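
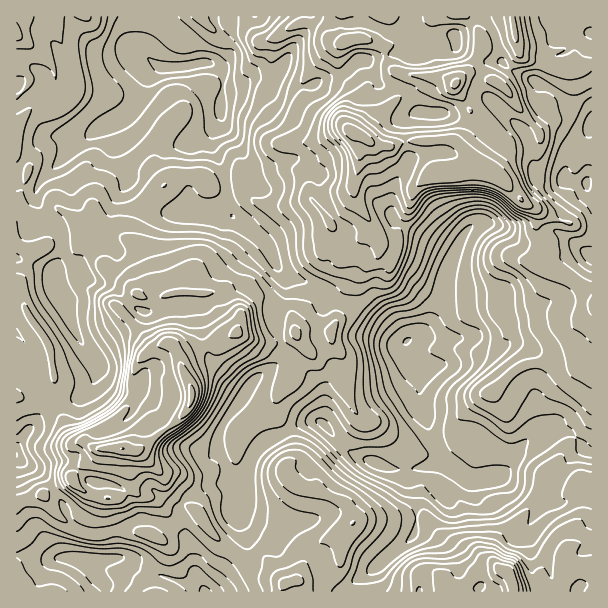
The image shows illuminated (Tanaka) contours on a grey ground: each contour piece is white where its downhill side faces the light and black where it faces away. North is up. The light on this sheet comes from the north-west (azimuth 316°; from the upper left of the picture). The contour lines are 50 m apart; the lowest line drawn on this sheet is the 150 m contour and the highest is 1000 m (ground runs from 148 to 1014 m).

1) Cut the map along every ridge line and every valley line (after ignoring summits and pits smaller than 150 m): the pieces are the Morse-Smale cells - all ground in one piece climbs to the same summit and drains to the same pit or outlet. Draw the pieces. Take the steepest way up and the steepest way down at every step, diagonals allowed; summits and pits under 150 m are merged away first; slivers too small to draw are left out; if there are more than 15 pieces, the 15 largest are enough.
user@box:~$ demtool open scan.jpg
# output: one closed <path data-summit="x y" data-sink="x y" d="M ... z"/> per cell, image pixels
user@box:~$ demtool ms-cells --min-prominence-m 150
<path data-summit="192 395" data-sink="186 66" d="M213 16l-197 1 0 262 6 6 3 24 21 30 4 11 5 28-1 18 12 33 8 11 10 2 11 6 28 0 11 3 4-4 0-10 2-8 13-13 6-2 11 0 9 4 9-10 4-7 0-14-3-3-7 0-9 4-27-2-8-2-5-6 5-15 8-9 8-6-34-39 15-15 11 4 12 0 18-6 31 2 5 12 14 20 10 6 6-20 19-12 24 8 7 9 4 15 36-1 4-7 1-21-7-3-4-9-8-5-33-12-9-10-10-19-9-10-20-13-7-9-6-37-13-32 1-10 8-12 3-48-7-8-8-3 7-1 9-12 0-8z"/><path data-summit="351 132" data-sink="407 341" d="M591 16l-286 0-3 7 13 2 18 17 7 2-8 4-28 32-2 9 4 10 12 15 23 8 7 8 13 5-3 11 2 19-6 18 0 11 8 18 8 9 2 7-26 30 4 6 0 12-12 26 15 5 33 23 10 10 11 2 13-8 12-11 7-11 3-10 5-4 54 0 4 4 0 25-8 5-28 6 22 12 6 0 12-7 16 3 9 8 1 5 0 39 5 16 0 12-8 11 14 3 17-7 7 0 18 19 4 0 0-156-25-20-21-10-2-9 3-6 0-11-9-12-2-18-9-5-27-29-12-4-8-6-4-4 0-4 10-14 8-6 4 0 11 12 22-2 9-7 0-7-5-8-36-43 18-24 2-7 3 4 33 14 6 0 9-4 21-2z"/><path data-summit="192 395" data-sink="407 341" d="M197 292l-21 0-18 6-12 0-11-4-15 14 34 40-8 6-8 9-5 15 5 6 8 2 27 2 9-4 7 0 3 3 0 14-4 7-9 10-9-4-11 0-6 2-13 13-2 8 0 10-4 3 7 2 23 25 4 12 9 10 15 9 10 10 14 19 21 19 5-4 4-7-6-24 0-12 6-11 0-25 6-17 14-16 45-19 10 1 19 22 13 10 39 15 22 0 17-5 13 0 29 18 13 0 20-4 9 4 13 0 12 4 8 5-1 4 8 7 9 0 14-8 14-2 0-39-7-2-12-17-10-1-17 7-10-2-8 2 8-8 4-6 0-12-5-16-1-44-9-8-9-3-7 0-12 7-6 0-22-12 28-6 8-5 0-25-4-4-54 0-5 4-6 15-16 17-13 8-8 0-19-17-27-18-12-5-4 1-1 21-4 7-36 1-4-15-7-9-24-8-19 12-6 20-10-6-14-20-4-12z"/><path data-summit="509 573" data-sink="407 341" d="M318 421l-18 3-18 10-16 6-14 16-6 17 1 16-3 14-4 6 0 12 6 24-8 12 13 9 16 6 15 10 2 2 0 8 308-1-1-98-9 0-18 9-9 0-8-7 1-4-8-5-12-4-13 0-9-4-20 4-13 0-29-18-13 0-17 5-22 0-39-15-11-8-10-12z"/><path data-summit="351 132" data-sink="186 66" d="M303 16l-89 1 10 25 0 8-9 12-7 1 8 3 7 8-3 48-8 12-1 10 13 32 4 27 4 13 34 29 10 19 9 10 39 15 6 11 8 2 12-26 0-12-4-6 26-30-2-7-8-9-8-18 0-11 6-18-2-19 3-11-13-5-7-8-23-8-14-18-2-13 5-8 25-27 8-4-7-2-18-17-12-1z"/><path data-summit="192 395" data-sink="78 560" d="M131 450l-3 0 0 21 5 9 1 11 7 5 11 3 2 4-4 30-6 1-8-6-12-25-8-5-14 0-13-5-4 14-5 7-9 6-8 0-11-11-10-15-22 6-4 3 1 89 190 0 29-32 2-3-22-20-14-19-34-29-4-12-18-19-5-6z"/><path data-summit="351 132" data-sink="587 183" d="M519 52l-2 7-18 25 11 9 8 15 17 18 5 8 0 7-9 7-22 2-11-12-4 0-8 6-10 14 0 4 12 10 12 4 27 29 9 5 2 18 9 12 0 11-3 6 2 9 21 10 24 19 1-112-26-2-1-10 3-9 16-18 8-16 0-63-22 1-9 4-6 0-24-9-9-5z"/><path data-summit="192 395" data-sink="17 455" d="M53 385l-5 5-32 8 1 104 27-8 15-10 13-4 4-9 14-9 10-13-16-7-7 0-7-5-14-32z"/><path data-summit="192 395" data-sink="407 341" d="M123 448l-22 0-11 14-14 9-4 9-13 4-16 11 9 14 11 11 8 0 11-8 4-8 3-11 13 5 18 1 4 4 12 25 4 4 10 1 4-30-2-4-11-3-7-5-1-11-5-9 2-19z"/><path data-summit="192 395" data-sink="407 341" d="M17 280l-1 116 4 1 28-7 6-6 1-6-6-33-24-36-3-24z"/><path data-summit="509 573" data-sink="78 560" d="M239 558l-19 18-11 16 74-1 1-7-2-2-15-10-16-6z"/><path data-summit="192 395" data-sink="587 183" d="M591 128l-9 21-14 13-3 9 1 10 26 1z"/>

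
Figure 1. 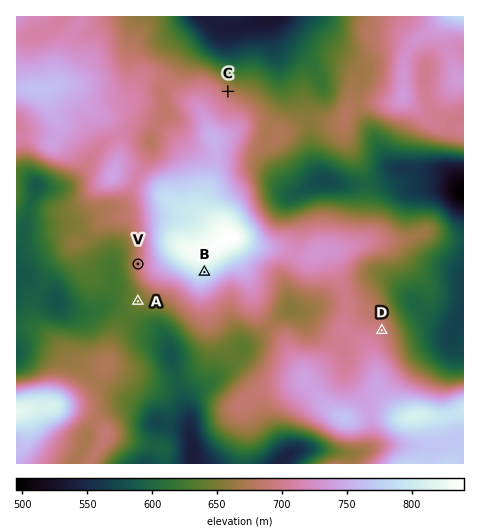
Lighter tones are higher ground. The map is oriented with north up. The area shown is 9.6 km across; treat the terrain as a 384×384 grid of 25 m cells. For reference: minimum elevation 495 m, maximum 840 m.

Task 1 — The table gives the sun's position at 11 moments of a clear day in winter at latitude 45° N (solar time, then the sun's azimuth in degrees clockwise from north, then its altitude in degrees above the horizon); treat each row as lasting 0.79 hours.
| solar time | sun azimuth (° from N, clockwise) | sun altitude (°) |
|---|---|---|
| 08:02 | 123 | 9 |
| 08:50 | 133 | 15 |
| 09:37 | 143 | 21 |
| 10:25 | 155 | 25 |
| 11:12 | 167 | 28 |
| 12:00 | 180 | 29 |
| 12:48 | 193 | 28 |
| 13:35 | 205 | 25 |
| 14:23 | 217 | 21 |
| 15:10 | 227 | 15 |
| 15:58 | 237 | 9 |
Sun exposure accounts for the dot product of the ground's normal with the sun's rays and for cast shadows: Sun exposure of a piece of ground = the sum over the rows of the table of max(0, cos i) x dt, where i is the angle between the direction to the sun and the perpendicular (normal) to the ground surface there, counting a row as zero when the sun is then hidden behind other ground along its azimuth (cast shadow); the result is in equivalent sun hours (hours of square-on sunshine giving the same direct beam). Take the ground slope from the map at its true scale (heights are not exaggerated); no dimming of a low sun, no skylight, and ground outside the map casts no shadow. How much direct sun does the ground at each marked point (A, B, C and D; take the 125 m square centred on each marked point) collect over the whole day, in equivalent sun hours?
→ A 3.2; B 3.9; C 2.4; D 2.8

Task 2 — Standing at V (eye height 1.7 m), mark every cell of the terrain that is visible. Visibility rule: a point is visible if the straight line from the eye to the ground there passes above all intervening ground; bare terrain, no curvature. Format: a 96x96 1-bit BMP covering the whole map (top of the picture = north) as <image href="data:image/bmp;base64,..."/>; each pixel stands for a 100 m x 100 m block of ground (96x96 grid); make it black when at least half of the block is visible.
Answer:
<image width="96" height="96" href="data:image/bmp;base64,Qk2+BAAAAAAAAD4AAAAoAAAAYAAAAGAAAAABAAEAAAAAAIAEAAATCwAAEwsAAAIAAAAAAAAA////AAAAAAAAAwAAAAAAAAAAAAAAAQAAAAAAAAAAAAAAAIAAAAAAAAAAAAAAAAAAAAAAAAAAAAAAAAAAAAAAAAAAAAAAAACAAAAAAAAAAAAAAB+AAAAAAAAAAAAAAD8AAAAAAAAAAAAAAH8AAAAAAAAAAAAAAH8AAAAAAAAAAAAAAP4AAAAAAAAAAAAAH/gAAAAAAAAAAAD4/+AAAAAAAAAAAAD//+AAAAAAAAAAAAD//8AAAAAAAAAAAAD//4AAAAAAAAAAAAD//4AAAAAAAAAAAAD//wAAAAAAAAAAAAD//wAAAAAAAAAAAAAf/gHgAAAAAAAAAAAH/h/gAAAAAAAAAAAD///gAAAAAAAAAAAB///gAAAAAAAAAAAA///AAAAAAAAAAAAA///AAAAAAAAAAAAA///AAAAAAAAAAAAB//+AAAAAAAAAAAAD//+AAAAAAAAAAACP//+AAAAAAAAAAAD///+AAAAAAAAAAAD///+AAAAAAAAAAAD///+AAAAAAAAAAAD///+AAAAAAAAAAAD/B/+AAAAAAAAAAAD+A/+AAAAAAAAAAAD+Af8AAAAAAAAAAAD8Af8AAAAAAAAAAAD8A/8AAAAAAAAAAAD4A/8AAAAAAAAAAADgB/8AAAAAAAAAAACAD/8AAAAAAAAAAAAAD/+AAAAAAAAAAAAAH//gAAAAAAAAAAAAH//wAAAAAAAAAAAAH///gAAAAAAAAAAAH///gAAAAAAAAAAAH///AAAAAAAAAAAAD//+AAAAAAAAAAAAD//8AAAAAAAAAAAAD//8AAAAAAAAAAAAHP/4AAAAAAAAAAAAOH/4AAAAAAAAAAAAeB/4AAAAAAAAAAAAeAA4AAAAAAAAAAAAHAA8AAAAAAAAAAAAB+B8AAAAAAAAAAAAA//8AAAAAAAAAACAAf/4AAAAAAAAAACAAP/AAAAAAAAAAACAAH/AAAAAAAAAAACAAB+AAAAAAAAAAACAAAeAAAAAAAAAAACAAAOAAAAAAAAAAACD8AAAAAAAAAAAAAD/8AAAAAAAAAAAAAD/8AAAAAAAAAAAAAD/8AAAAAAAAAAAAAD/8AAAAAAAAAAAAADg8AAAAAAAAAAAAADAcAAAAAAAAAAAAAAAcAAAAAAAAAAAAAAAYAAAAAAAAAAAAAAAYAAAAAAAAAAAAAAAQAAAAAAAAAAAAAAAwAAAAAAAAAAAAAABgAAAAAAAAAAAAAADgAAAAAAAAAAAAAAPgAAAAAAAAAAAAAAfAAAAAAAAAAAAAAA/AAAAAAAAAAAAAAAAAAAAAAAAAAAAAAAAAAAAAAAAAAAAAAAAAAAAAAAAAAAAAAAAAAAAAAAAAAAAAAAAAAAAAAAAAAAAAAAAAAAAAAAAAAAAAAAAAAAAAAAAAAAAAAAAAAAAAAAAAAAAAAAAAAAAAAAAAAAAAAAAAAAAAAAAAAAAAAAAAAAAAAAAAAAAAAAAAAAAAAAAAAAAAAAAAAAAAAAAAAAAAAAAAAAAAAAAAAAAAAAAAAAAAAAAAAAAAAAAAAAAAAAAAAAAAAA="/>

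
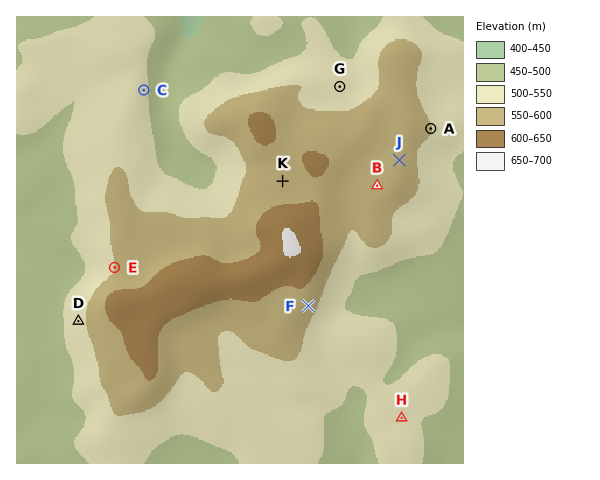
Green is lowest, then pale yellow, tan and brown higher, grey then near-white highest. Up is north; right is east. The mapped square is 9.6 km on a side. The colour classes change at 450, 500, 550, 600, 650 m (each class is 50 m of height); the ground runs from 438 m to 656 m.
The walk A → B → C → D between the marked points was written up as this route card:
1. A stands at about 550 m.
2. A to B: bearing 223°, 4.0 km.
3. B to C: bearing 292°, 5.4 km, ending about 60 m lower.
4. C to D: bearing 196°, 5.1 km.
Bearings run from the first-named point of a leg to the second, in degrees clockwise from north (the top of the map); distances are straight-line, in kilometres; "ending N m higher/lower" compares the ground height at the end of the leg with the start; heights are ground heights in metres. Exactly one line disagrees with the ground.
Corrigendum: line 2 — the distance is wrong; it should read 1.7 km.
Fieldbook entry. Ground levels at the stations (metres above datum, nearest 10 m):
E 550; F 580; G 530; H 510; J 580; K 590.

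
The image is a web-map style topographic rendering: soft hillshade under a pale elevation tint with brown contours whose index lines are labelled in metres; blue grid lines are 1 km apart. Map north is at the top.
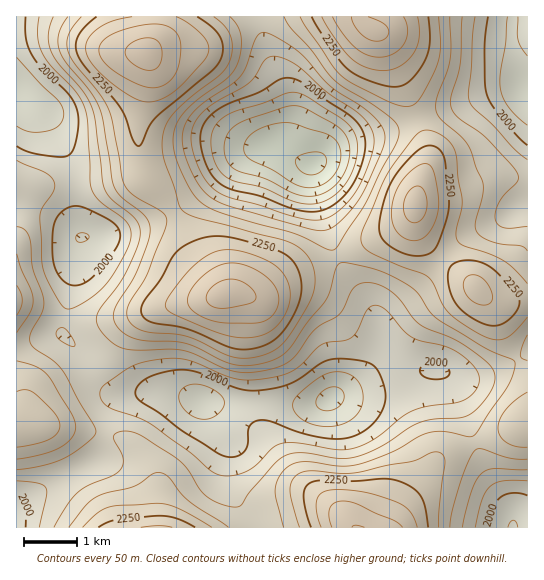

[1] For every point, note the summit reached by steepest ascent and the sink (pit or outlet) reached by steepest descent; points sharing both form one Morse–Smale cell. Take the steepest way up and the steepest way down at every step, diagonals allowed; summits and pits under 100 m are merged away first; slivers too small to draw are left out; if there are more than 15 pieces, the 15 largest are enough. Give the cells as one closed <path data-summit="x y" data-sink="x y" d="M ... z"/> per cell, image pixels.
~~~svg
<path data-summit="357 527" data-sink="330 399" d="M527 353l-24 15-28 9-16 0-20-6-20 0-26-8-7 0-40 28-29 13-91 0-20-3 13 28 10 16 0 38 3 10 20 26 3 9 135 0 17-29 34-42 25-12 62-22z"/><path data-summit="226 294" data-sink="330 399" d="M337 257l-46 16-25 18-12 5-27-3-14 6-38 5-26 8-20 14-21 33-15 12 0 3 12 14 10 5 43-1 68 12 53-1 28 2 19-4 35-21 23-23-1-15-7-25-7-14-20-24z"/><path data-summit="146 53" data-sink="17 90" d="M157 16l-141 1 0 165 5 4 3 7-1 13 31 10 27 21 22-1 19-4 33-11 18-8-9-15-20-21-5-26 0-32 10-49-2-19 9-17z"/><path data-summit="146 53" data-sink="313 165" d="M255 16l-98 1-1 17-9 17 2 19-10 49 0 32 5 26 20 21 9 14 5-1 15-11 50-45 23-8 18 3-1-4 6-20 0-17-6-23-12-24z"/><path data-summit="415 205" data-sink="525 89" d="M522 88l-27 4-78 27 11 31 0 11-11 30-2 15 2 21 8 15 12 13 32 25 14 16 19 7 26-2 0-211z"/><path data-summit="415 205" data-sink="330 399" d="M414 211l-9 12-10 6-59 28 13 22 20 24 10 22 5 32-15 16 2 0 15-10 7 0 18 6 28 2 20 6 16 0 28-9 23-13 2-2 0-51-26 1-19-7-14-16-32-25-12-13-8-15z"/><path data-summit="226 294" data-sink="313 165" d="M273 147l-14 1-16 7-50 45-20 13 16 34 36 48 33 0 33-22 45-16-19-60-5-28 1-4-10-2z"/><path data-summit="373 30" data-sink="313 165" d="M359 16l-103 1 15 45 12 24 6 23 0 17-6 23 2 3 18 11 11 1 16-15 12-6 39-10 36-15-33-79-6-7-13-7z"/><path data-summit="226 294" data-sink="17 90" d="M174 213l-43 16-28 7-21 1-3 4-4 13-3 35-9 36 0 10 18 18 12 19 15-13 21-33 17-13 29-9 38-5 11-5-35-47z"/><path data-summit="158 527" data-sink="330 399" d="M158 392l-21 1-18 6-10 12-5 20 1 4 14 2 11 6 13 12 9 15 5 17 0 40 97 1-2-9-20-26-3-10 0-38-24-43-11-5z"/><path data-summit="373 30" data-sink="525 89" d="M511 16l-150 0-1 3 5 6 13 7 6 7 29 71 6 9 76-27 22-4 7 1-11-35z"/><path data-summit="17 425" data-sink="17 90" d="M26 207l-3 0-3 20-4 10 1 187 9-1 23-28 43-24-11-18-18-18 0-10 10-44 2-27 2-11 4-5-27-22z"/><path data-summit="415 205" data-sink="313 165" d="M417 119l-36 14-39 10-12 6-18 17 9 45 16 45 58-27 17-14 4-10 1-14 11-30-1-18z"/><path data-summit="357 527" data-sink="513 527" d="M527 424l-61 21-25 12-34 42-16 28 136 1z"/><path data-summit="158 527" data-sink="17 527" d="M109 435l-5 0-5 22-5 6-31 14-47 29 1 22 140-1 0-40-5-17-9-15-13-12z"/>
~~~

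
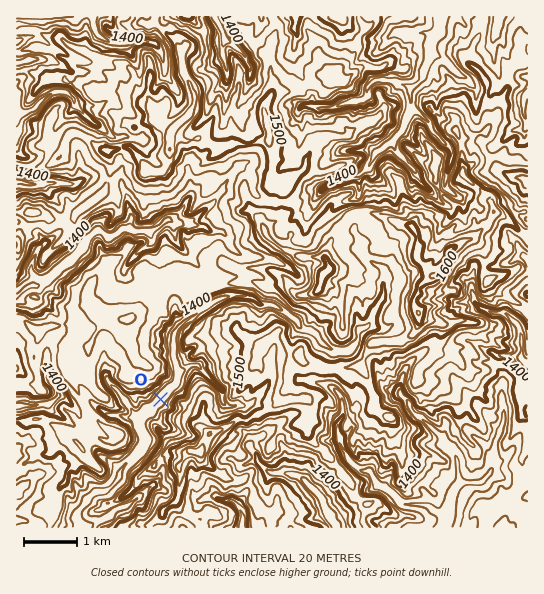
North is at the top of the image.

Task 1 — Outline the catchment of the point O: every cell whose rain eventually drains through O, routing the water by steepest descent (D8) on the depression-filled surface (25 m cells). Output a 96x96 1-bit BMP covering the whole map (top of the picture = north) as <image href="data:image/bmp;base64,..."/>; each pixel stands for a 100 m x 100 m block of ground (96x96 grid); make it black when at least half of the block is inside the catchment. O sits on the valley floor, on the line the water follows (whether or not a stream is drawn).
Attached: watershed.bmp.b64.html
<image width="96" height="96" href="data:image/bmp;base64,Qk2+BAAAAAAAAD4AAAAoAAAAYAAAAGAAAAABAAEAAAAAAIAEAAATCwAAEwsAAAIAAAAAAAAA////AAAAAAAAAAAAAAAAAAAAAAAAAAAAAAAAAAAAAAAAAAAAAAAAAAAAAAAAAAAAAAAAAAAAAAAAAAAAAAAAAAAAAAAAAAAAAAAAAAAAAAAAAAAAAAAAAAAAAAAAAAAAAAAAAAAAAAAAAAAAAAAAAAAAAAAAAAAAAAAAAAAAAAAAAAAAAAAAAAAAAAAAAAAAAAAAAAAAAAAAAAAAAAAAAAAAAAAAAAAAAAAAAAAAAAAAAAAAAAAAAAAAAAAAAAAAAAAAAAAAAAAAAAAAAAAAAAAAAAAAAAAAAAAAAAAAAAAAAAAAHgAAAAAAAAAAAAAAHwAAAAAAAAAAAAAAH/AAAAAAAAAAAAAAP/wAAAAAAAAAAAAAf/8AAAAAAAAAAAAP//+AAAAAAAAAAAAf//+AAAAAAAAAAAA///+AAAAAAAAAAAB///+AAAAAAAAAAAD///+AAAAAAAAAAAD////AAAAAAAAAAAD////AAAAAAAAAAAD////AfwAAAAAAAAH////D/4AAAAAAAAP//////4AAAAAAAAP//////8AAAAAAAAP//////+AAAAAAAAf///////+AAAAAAAf////////gAAAAAA/////////gAAAAAAf////////wAAAAAAP////////wAAAAAAH////////gAAAAAAB////////gAAAAAAAf///////gAAAAAAAf///////gAAAAAAAP///w///gAAAAAAADh/zgf//wAAAAAAAAAAAAf//4AAAAAAAAAAAAP//8AAAAAAAAAAAAH//4AAAAAAAAAAAAP//wAAAAAAAAAAAAP//gAAAAAAAAAAAAP//gAAAAAAAAAAAAP//gAAAAAAAAAAAAH//gAAAAAAAAAAAAH//gAAAAAAAAAAAAD//gAAAAAAAAAAAAB//AAAAAAAAAAAAAB/4AAAAAAAAAAAAAA/gAAAAAAAAAAAAAAAAAAAAAAAAAAAAAAAAAAAAAAAAAAAAAAAAAAAAAAAAAAAAAAAAAAAAAAAAAAAAAAAAAAAAAAAAAAAAAAAAAAAAAAAAAAAAAAAAAAAAAAAAAAAAAAAAAAAAAAAAAAAAAAAAAAAAAAAAAAAAAAAAAAAAAAAAAAAAAAAAAAAAAAAAAAAAAAAAAAAAAAAAAAAAAAAAAAAAAAAAAAAAAAAAAAAAAAAAAAAAAAAAAAAAAAAAAAAAAAAAAAAAAAAAAAAAAAAAAAAAAAAAAAAAAAAAAAAAAAAAAAAAAAAAAAAAAAAAAAAAAAAAAAAAAAAAAAAAAAAAAAAAAAAAAAAAAAAAAAAAAAAAAAAAAAAAAAAAAAAAAAAAAAAAAAAAAAAAAAAAAAAAAAAAAAAAAAAAAAAAAAAAAAAAAAAAAAAAAAAAAAAAAAAAAAAAAAAAAAAAAAAAAAAAAAAAAAAAAAAAAAAAAAAAAAAAAAAAAAAAAAAAAAAAAAAAAAAAAAAAAAAAAAAAAAAAAAAAAAAAAAAAAAAAAAAAAAAAAAAAAAAAAAAAAAAAAAAAAAAAAAAAAAAAAAAAAAAAAAAA="/>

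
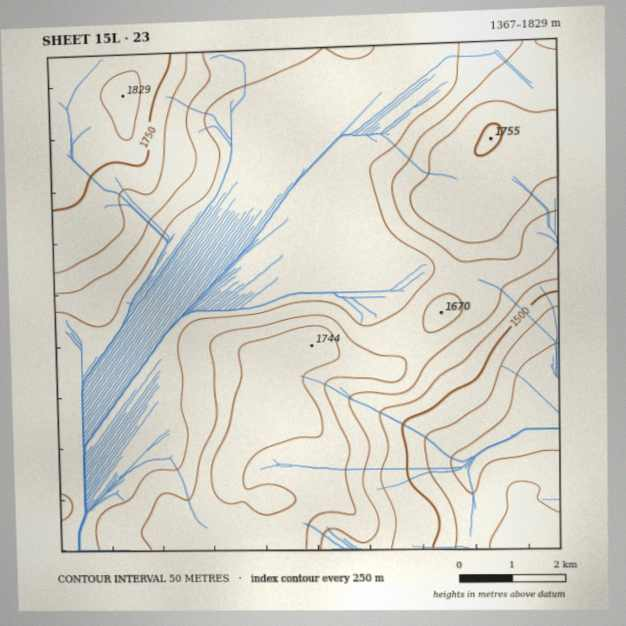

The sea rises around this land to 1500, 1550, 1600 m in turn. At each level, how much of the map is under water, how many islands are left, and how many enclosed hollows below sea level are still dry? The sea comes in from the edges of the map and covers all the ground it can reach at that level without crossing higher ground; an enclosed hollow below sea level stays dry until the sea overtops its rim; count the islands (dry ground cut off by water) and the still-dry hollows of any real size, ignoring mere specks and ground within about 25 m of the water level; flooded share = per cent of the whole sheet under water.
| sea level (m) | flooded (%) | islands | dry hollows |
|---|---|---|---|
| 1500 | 11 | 0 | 0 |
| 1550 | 14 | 0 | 0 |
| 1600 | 48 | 0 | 0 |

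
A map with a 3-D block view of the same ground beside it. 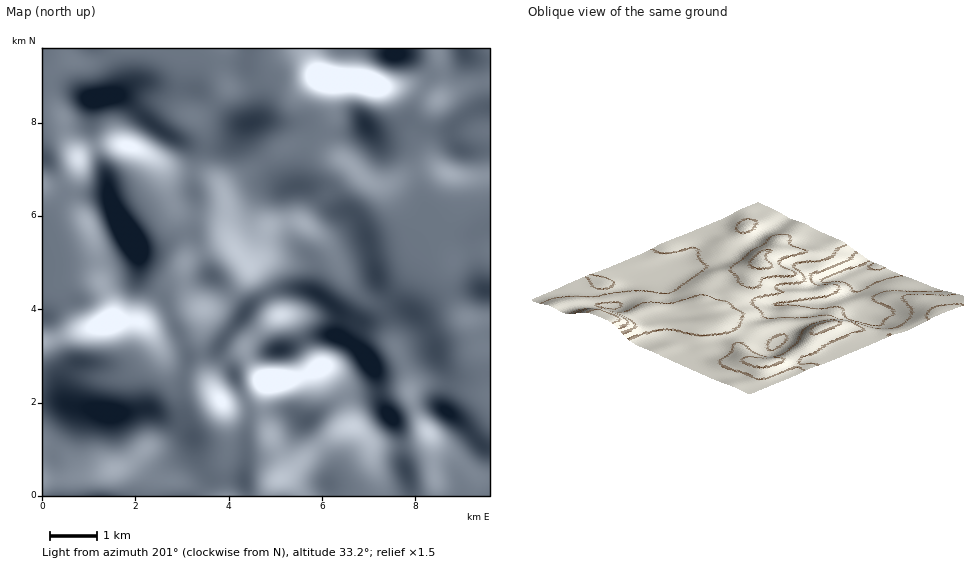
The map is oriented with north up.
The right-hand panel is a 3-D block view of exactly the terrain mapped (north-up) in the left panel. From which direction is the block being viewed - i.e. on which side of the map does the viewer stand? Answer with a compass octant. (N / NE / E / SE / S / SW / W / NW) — NW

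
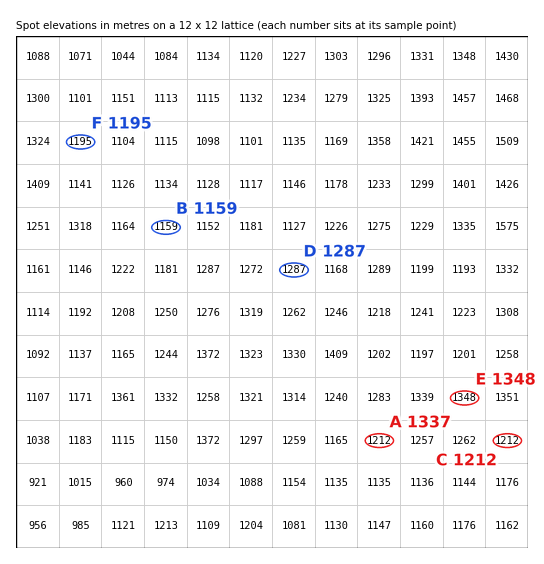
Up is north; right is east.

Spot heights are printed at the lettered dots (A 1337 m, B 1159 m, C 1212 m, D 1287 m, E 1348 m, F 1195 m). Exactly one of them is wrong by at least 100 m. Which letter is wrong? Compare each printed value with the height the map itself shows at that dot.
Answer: A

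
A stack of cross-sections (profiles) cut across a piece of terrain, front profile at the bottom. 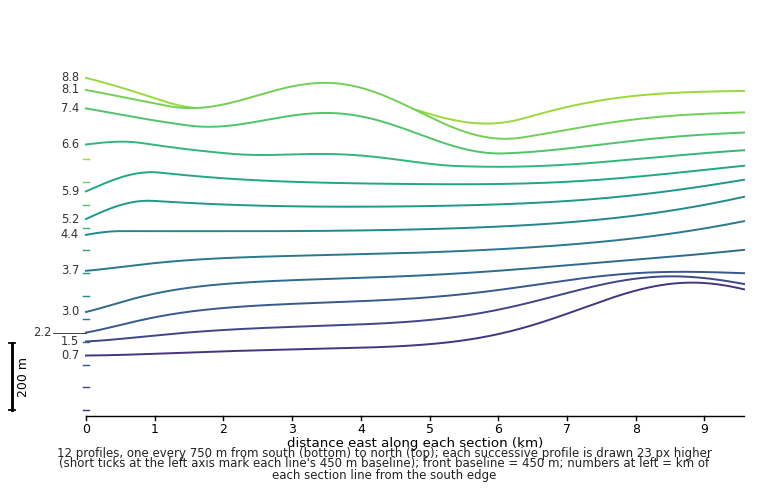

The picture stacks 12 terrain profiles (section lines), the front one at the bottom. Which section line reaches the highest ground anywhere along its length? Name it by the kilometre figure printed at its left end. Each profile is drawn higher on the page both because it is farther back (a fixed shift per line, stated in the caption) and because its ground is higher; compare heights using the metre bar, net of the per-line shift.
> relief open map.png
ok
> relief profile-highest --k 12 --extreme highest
0.7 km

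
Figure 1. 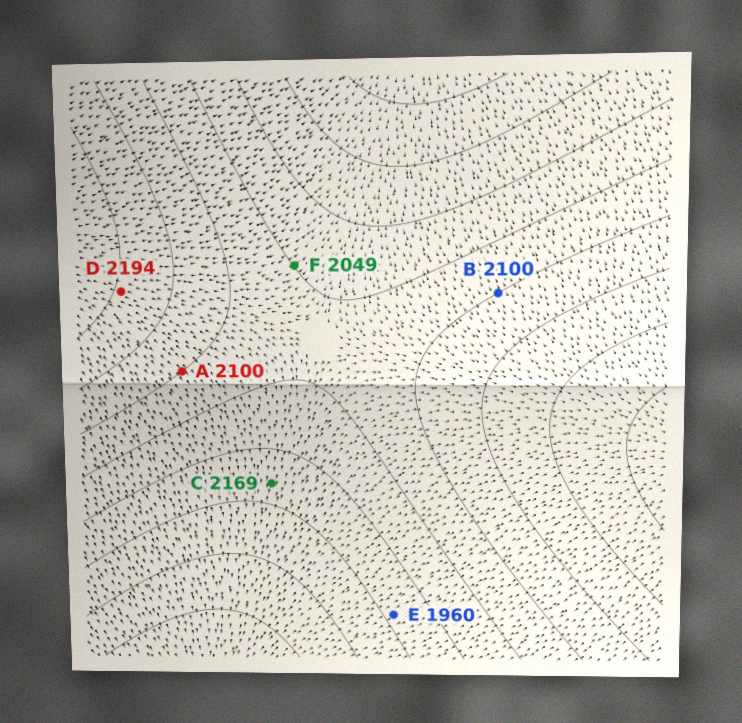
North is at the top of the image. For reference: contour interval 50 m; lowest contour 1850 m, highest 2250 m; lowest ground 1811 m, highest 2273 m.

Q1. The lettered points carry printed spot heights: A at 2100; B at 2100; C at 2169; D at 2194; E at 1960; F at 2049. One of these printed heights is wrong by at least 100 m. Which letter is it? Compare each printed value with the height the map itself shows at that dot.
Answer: C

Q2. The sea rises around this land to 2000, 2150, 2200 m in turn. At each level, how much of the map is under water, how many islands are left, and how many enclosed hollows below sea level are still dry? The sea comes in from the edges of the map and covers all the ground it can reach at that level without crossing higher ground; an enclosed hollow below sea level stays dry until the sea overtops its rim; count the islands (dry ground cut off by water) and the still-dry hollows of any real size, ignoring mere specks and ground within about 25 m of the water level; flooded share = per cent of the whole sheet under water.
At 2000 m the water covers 30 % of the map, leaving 0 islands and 0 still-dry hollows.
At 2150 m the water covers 80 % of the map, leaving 0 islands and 0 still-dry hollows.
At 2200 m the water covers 92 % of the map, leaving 0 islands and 0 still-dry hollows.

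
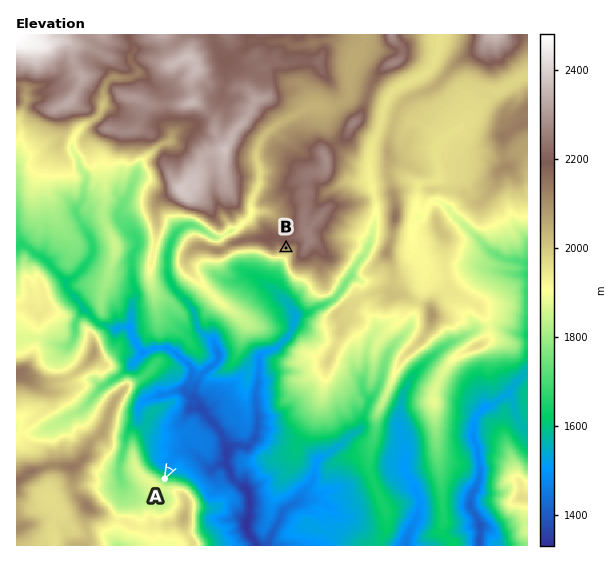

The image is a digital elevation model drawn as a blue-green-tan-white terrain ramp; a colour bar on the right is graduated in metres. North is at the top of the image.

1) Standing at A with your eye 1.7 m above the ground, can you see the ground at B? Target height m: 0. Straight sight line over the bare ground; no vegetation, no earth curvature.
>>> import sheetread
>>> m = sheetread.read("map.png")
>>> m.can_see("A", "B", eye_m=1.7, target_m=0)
True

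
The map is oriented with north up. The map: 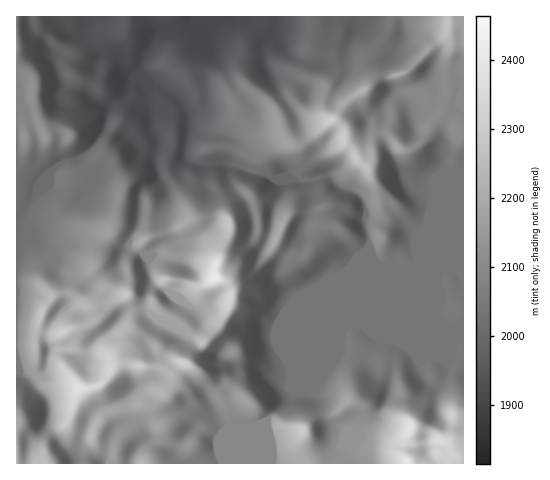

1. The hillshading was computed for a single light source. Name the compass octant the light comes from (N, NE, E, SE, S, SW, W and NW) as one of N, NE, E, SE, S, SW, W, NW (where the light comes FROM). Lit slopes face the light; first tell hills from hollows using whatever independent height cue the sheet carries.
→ W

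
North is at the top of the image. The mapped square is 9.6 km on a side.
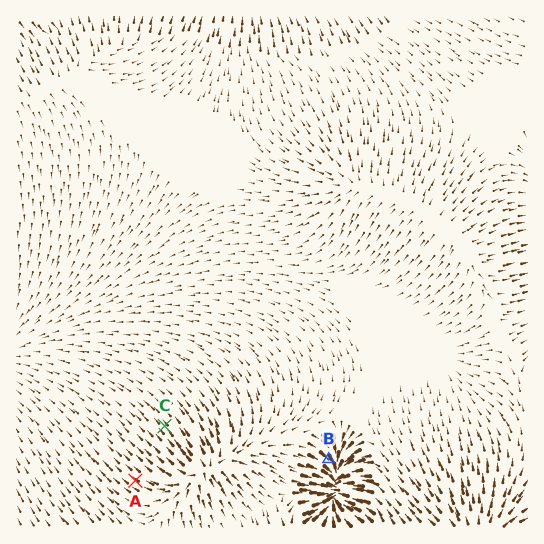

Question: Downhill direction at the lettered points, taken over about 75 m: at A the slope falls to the NW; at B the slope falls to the SE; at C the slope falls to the NW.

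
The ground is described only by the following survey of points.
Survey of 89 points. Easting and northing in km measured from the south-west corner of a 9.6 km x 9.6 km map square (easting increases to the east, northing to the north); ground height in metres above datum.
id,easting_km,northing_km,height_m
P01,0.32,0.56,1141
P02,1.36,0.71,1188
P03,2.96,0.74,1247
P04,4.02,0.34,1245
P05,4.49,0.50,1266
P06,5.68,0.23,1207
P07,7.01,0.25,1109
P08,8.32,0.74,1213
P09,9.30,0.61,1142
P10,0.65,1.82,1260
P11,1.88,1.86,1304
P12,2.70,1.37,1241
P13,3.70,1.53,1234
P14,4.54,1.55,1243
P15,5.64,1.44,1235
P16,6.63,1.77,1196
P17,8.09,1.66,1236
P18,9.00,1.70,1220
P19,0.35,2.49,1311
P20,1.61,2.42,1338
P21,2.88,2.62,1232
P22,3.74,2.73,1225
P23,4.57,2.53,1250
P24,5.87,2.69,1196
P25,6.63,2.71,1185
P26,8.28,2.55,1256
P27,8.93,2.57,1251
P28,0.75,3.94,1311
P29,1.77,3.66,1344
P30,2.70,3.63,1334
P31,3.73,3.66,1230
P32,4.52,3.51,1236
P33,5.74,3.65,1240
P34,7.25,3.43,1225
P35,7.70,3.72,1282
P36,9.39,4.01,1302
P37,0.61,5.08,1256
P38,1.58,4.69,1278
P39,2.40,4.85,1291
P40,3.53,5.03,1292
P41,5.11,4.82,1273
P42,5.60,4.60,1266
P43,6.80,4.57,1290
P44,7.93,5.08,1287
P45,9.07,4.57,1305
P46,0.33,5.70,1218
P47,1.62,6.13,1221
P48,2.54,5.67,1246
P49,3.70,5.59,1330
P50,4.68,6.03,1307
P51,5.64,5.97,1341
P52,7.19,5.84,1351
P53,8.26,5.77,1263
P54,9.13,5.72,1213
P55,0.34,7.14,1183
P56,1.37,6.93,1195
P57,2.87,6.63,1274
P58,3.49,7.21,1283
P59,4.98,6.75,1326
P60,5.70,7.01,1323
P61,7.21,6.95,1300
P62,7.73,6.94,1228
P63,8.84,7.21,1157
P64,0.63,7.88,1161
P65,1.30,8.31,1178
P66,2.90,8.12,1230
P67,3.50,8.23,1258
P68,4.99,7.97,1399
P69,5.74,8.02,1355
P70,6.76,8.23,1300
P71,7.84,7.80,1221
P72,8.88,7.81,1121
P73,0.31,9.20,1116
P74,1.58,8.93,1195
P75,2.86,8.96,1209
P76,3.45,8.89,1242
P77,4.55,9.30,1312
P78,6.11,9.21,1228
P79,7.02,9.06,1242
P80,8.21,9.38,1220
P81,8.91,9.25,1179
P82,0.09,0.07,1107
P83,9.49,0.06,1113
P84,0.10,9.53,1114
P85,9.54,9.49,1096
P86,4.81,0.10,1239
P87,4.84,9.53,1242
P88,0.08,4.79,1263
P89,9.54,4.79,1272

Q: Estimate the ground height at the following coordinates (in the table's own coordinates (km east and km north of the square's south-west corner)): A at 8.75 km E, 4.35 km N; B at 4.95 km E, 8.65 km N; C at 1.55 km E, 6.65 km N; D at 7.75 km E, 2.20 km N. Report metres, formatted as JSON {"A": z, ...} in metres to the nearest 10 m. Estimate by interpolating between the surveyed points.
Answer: {"A": 1320, "B": 1340, "C": 1220, "D": 1270}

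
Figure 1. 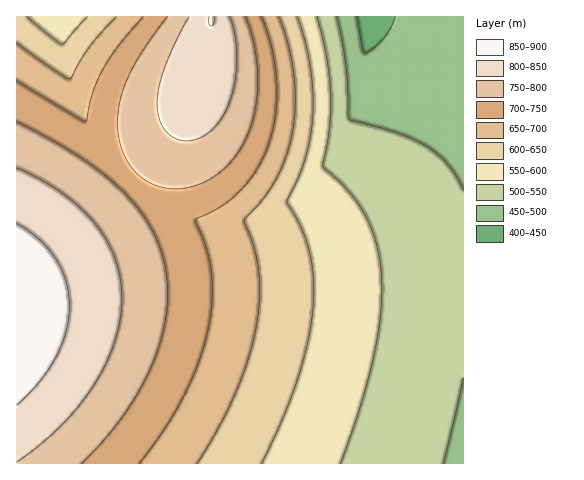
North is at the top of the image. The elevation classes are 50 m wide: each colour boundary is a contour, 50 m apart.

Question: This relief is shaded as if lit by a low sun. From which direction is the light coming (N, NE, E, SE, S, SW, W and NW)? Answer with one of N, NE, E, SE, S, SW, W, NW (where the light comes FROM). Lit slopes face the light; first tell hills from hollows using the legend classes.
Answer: SW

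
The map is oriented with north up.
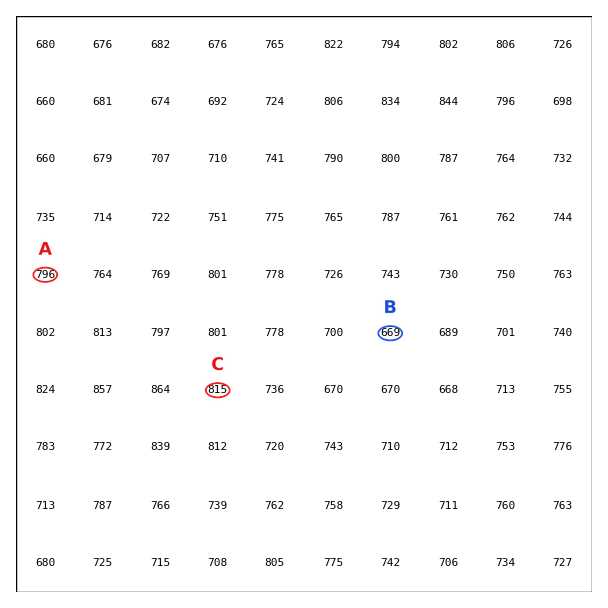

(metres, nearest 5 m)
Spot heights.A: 795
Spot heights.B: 670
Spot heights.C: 815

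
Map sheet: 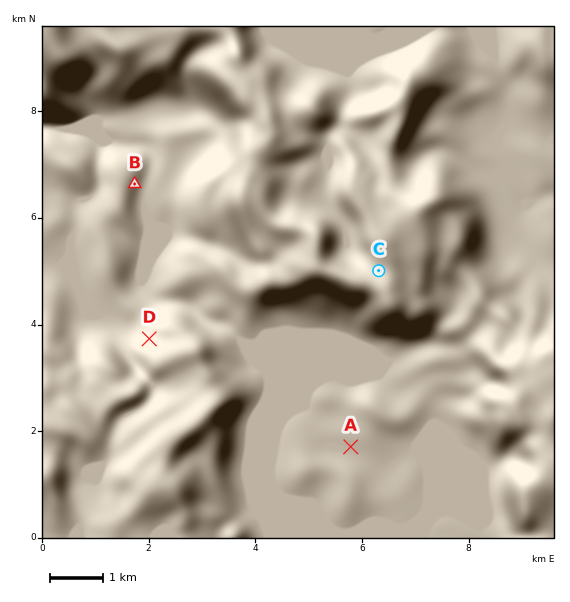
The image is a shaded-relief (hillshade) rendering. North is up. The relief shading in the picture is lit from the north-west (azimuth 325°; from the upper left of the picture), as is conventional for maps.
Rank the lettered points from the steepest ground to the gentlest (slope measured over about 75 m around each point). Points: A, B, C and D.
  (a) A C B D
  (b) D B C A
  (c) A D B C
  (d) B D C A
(b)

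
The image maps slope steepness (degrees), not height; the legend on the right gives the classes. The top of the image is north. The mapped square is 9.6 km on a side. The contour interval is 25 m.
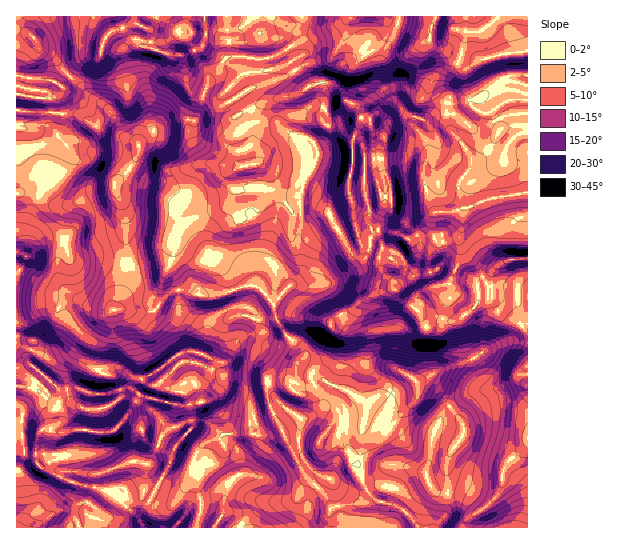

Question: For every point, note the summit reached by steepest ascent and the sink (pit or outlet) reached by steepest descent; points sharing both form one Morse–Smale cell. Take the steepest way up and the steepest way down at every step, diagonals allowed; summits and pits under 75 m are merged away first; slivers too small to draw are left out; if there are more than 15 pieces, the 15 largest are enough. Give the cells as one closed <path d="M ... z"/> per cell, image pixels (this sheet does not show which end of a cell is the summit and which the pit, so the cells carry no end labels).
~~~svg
<path d="M23 111l-7 0 0 326 18-1 5-4-3 11 1 20 5 5 24 12 21 7 9-2 0-8 3-4 32-12 16 3 8 16 15 7 13 0 15-11-1 13 4 21-5 17 49 1-12-12-12-1 3-5 3-21 4-8 13-10 1-12 11-16 1-16-2-9-8-10-17-3-12-6-17 4 0-14 11-18 1-11 10 3 26-36 2 0-8 9 18-4 4-9 11-6-3-14-14-15-5-3-8 0-29 10-19 0-11-4-13 0-5 2-18 19-16 0-6-3-15 2 9-24 5-26-4-52-8-15-1-11 18-20 6-12 0-6-9-6-33-12-23-14z"/><path d="M289 48l-22 11-16 0-9-3-16 1-7 13-11 12-13 39-18-1-11 4-12 7-15 14 0 6-6 12-18 20 1 11 8 15 1 32 3 8-4 33-9 27 36 3 18-19 5-2 13 0 11 4 19 0 29-10 8 0 5 3 14 15 4 14 10-2 32 4 12 4 9-8-16-30 19-9 22-18 4-8 3-19 7-1 2-16 4-8 6-4-2-19-6-14 1-31-13-11-2-8-7-2-10-14-7-2-1-6-7-8-8-4-10 0-12 4-16-24 2-8z"/><path d="M527 16l-174 0-64 31 4 8-2 8 16 24 12-4 10 0 8 4 7 8 1 6 7 2 10 14 7 2 2 8 13 11-1 31 6 14 2 19-6 4-4 8-2 16 15 2 13 7 6 0 8-8 8-14 6-3-2 21 3 7-7 12 0 16 2 2 11-7 8 0 5 3 2-2 3-8-1-20 4-12 2-18 24-9 39-8z"/><path d="M341 315l-10 8-12-4-32-4-11 3 8 15 17 17 2 7-7 8 0 12-5 11-4-5-5-2-14 4-1 10 4 14 33 65 21 21 6 13 34-5-4 3-1 8 1 14 73 0 11-15 3-19-11-2-5-3-5-11 0-11 8-37 8-16 6-8-10-13-12-6-8-2-4-4-17 11-17 3-12 8-20-11-4-3 3-16 8-14 0-5-3-13z"/><path d="M251 16l-116 0 0 8-20 5-6 4-6 10-3 12-19 6-12 14 22 22 20 14 12 25 16 8 15-13 12-7 11-4 18 1 13-39 11-12 7-13 16-1 9 3 16 0 22-12-8-8-19-4-5-5z"/><path d="M275 317l-10 6-4 9-22 7-10 18-6 6-10-3-1 11-11 18 1 12 16-2 12 6 17 3 5 5 5 14 0 12-12 20-1 12-10 6-7 12-4 25 10 2 13 12 113 0 4-23-13-1-19 3-6-12-21-21-33-65-4-14 1-10 14-4 5 2 4 5 5-11 0-12 7-8-2-7-17-17z"/><path d="M527 324l-4 1-12 14-28 12-8 7 8 16 10 10 11 2-31 6-22 15 9 12 4 14-15 21-2 8 1 31 19 4 11 12 7-1 12-13 6-12 0-10 2-7 23-23z"/><path d="M395 289l-6 0-16 6-32 20 3 10 9 16 3 13 0 5-8 14-3 16 22 14 14-8 17-3 11-5 6-7 7 0 15-8 7-6 5-13-1-14-7-14 2-6-10-3-10 0z"/><path d="M527 259l-14 0-8 2-28 20-15-10-5-3-2 2-7 13 1 16-6 19 6 3 12-2 0 7 8 24 5 7 12-8 25-10 12-14 5-2z"/><path d="M38 433l-4 3-18 2 0 89 70 1 9-15 0-4-7-6 7-16-22-4-31-15-6-7z"/><path d="M527 192l-38 7-25 10-1 17-4 12 1 20-4 9 2 2 13 7 6 5 28-20 8-2 15-1z"/><path d="M139 461l-8 0-32 12-3 4-1 10 22 6 4 0 4-4-2 14 16 15 6 10 50 0 6-18-4-21 2-12-20 11-14-3-12-7-6-14z"/><path d="M134 16l-117 0-1 14 14 5 6 6 3 6 11 8 19 21 12-15 19-6 3-12 6-10 6-4 20-5z"/><path d="M70 76l-8 9-12-5-33-4-1 34 58 3 23 14 25 9-11-25-20-14z"/><path d="M378 231l-6 0-3 19-4 9-22 17-19 9 17 30 9-4 7-7 16-9 20-6 2-6 9-10 0-12-9-9-12-3z"/>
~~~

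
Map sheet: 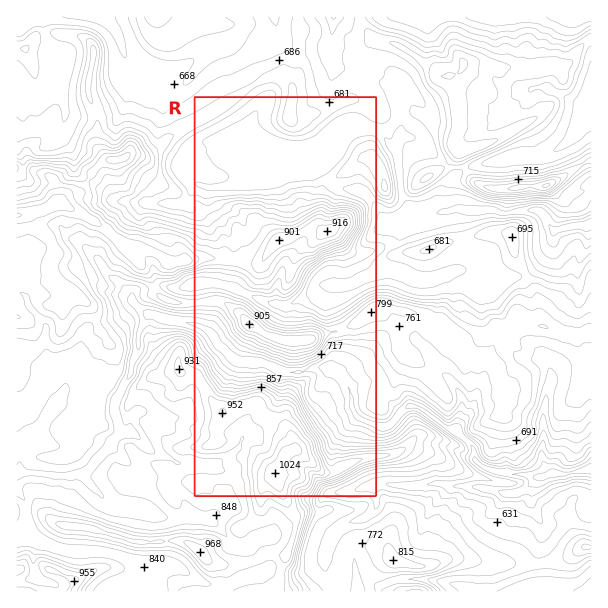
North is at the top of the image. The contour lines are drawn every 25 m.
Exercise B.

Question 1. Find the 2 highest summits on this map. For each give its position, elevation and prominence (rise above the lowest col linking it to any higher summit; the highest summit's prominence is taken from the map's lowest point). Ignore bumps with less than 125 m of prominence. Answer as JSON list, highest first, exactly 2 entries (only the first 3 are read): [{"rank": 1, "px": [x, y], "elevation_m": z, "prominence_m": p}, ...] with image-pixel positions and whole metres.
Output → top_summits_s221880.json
[{"rank": 1, "px": [275, 473], "elevation_m": 1024, "prominence_m": 535}, {"rank": 2, "px": [546, 186], "elevation_m": 805, "prominence_m": 152}]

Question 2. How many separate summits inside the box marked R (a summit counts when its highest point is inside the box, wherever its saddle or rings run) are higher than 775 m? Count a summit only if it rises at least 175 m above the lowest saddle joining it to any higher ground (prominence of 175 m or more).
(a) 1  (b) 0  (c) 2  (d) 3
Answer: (a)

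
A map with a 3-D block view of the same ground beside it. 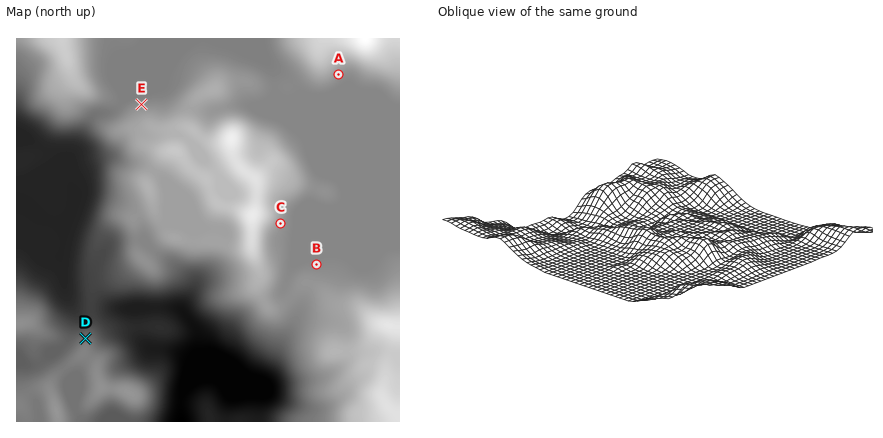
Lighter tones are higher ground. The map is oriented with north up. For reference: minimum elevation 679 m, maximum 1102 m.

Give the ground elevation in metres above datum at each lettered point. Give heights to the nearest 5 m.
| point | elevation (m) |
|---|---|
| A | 925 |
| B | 905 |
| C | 930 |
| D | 870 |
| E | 910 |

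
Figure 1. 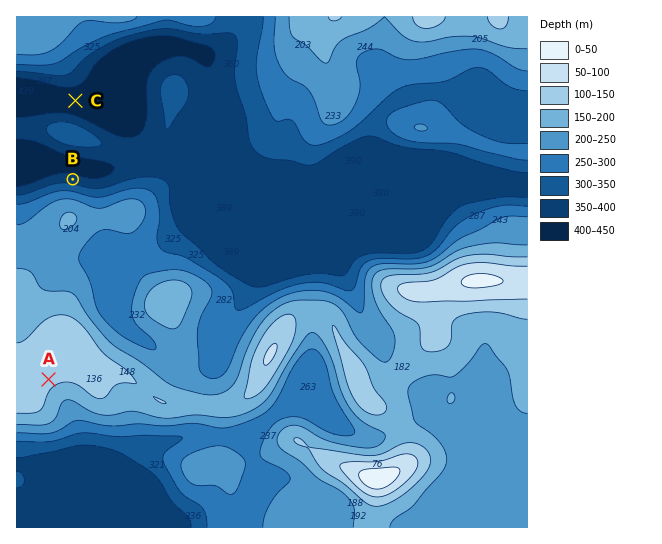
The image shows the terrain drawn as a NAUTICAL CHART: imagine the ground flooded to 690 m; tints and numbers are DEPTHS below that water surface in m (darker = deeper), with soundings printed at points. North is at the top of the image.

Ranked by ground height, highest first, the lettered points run A B C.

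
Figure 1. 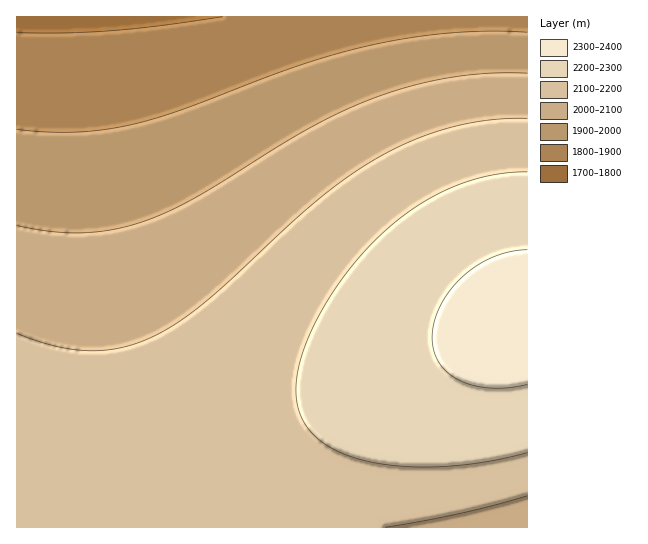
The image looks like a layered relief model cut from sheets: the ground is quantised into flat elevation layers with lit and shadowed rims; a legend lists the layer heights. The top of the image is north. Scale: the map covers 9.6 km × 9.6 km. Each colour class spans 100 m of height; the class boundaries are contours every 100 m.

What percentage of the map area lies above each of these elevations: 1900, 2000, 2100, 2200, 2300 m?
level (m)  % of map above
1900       88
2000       73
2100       56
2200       20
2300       4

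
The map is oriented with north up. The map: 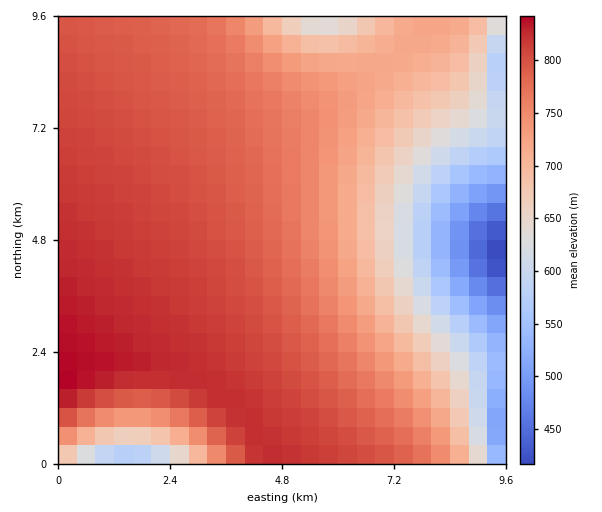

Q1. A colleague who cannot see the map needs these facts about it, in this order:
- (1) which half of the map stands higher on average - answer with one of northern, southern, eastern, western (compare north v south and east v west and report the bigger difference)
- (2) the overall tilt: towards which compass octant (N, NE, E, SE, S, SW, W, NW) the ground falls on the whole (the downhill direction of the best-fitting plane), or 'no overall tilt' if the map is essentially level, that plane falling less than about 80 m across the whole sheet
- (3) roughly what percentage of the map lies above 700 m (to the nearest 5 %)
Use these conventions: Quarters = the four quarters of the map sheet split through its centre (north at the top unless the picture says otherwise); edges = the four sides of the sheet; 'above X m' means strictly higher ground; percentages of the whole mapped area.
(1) On average the western half of the map is the higher ground.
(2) On the whole the ground falls towards the east.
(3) Ground above 700 m makes up about 75 % of the sheet.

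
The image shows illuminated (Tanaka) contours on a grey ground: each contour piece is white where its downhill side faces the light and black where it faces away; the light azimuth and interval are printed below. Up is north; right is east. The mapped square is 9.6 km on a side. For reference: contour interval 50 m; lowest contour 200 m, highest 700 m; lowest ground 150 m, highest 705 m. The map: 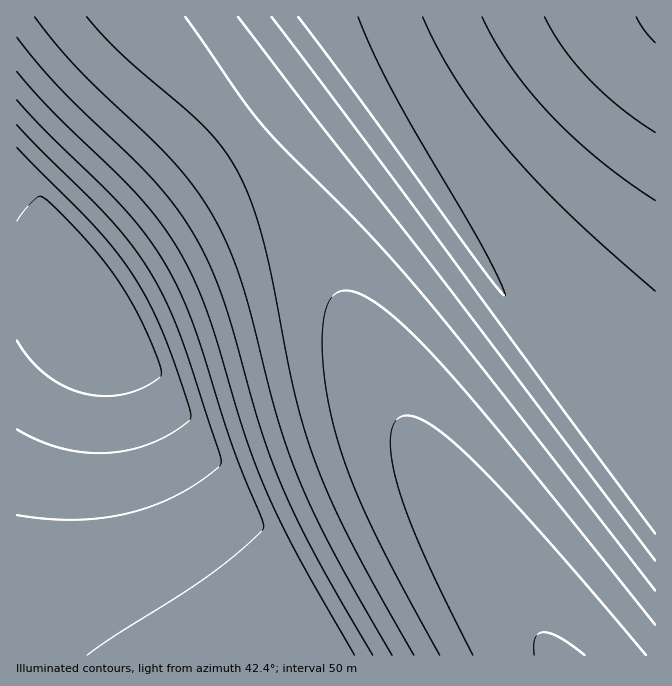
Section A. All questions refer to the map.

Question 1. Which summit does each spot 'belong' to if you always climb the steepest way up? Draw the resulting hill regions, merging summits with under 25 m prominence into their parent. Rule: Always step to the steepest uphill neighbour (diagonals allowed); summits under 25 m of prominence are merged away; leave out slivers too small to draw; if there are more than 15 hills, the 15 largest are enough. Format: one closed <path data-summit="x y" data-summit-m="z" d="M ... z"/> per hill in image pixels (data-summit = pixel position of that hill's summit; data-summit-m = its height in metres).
<path data-summit="559 655" data-summit-m="705" d="M315 16l-299 1 0 638 639 1 1-221-46-2-10-2-6-6z"/><path data-summit="655 17" data-summit-m="605" d="M655 16l-339 1 278 408 6 6 29 3 27-1z"/>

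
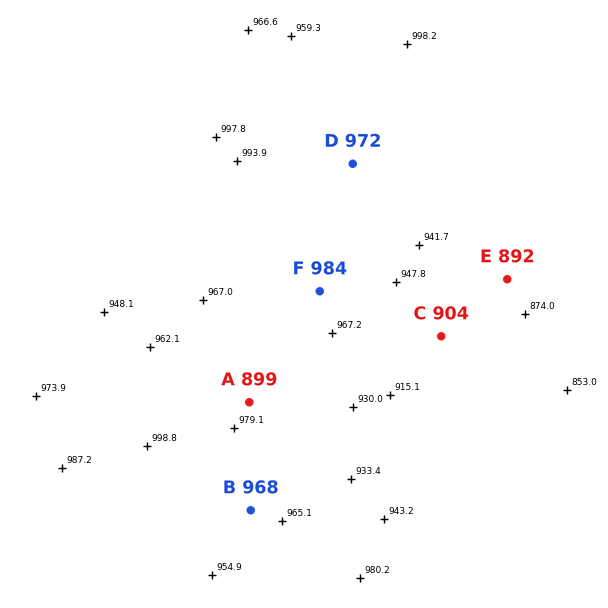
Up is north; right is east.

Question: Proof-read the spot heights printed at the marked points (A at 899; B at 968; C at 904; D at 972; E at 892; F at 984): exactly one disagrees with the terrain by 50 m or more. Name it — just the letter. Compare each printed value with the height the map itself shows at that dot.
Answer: A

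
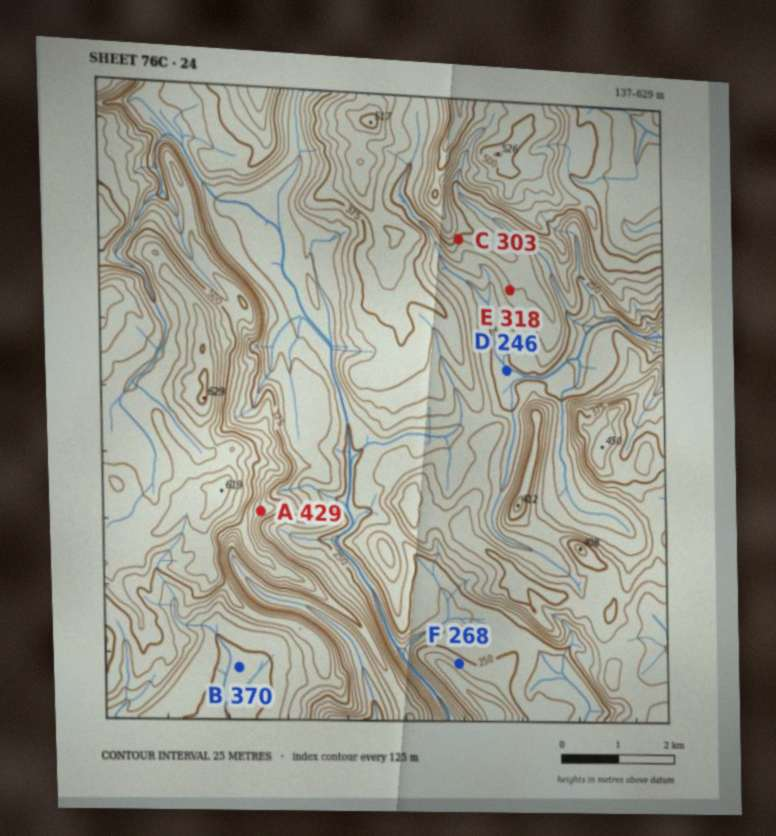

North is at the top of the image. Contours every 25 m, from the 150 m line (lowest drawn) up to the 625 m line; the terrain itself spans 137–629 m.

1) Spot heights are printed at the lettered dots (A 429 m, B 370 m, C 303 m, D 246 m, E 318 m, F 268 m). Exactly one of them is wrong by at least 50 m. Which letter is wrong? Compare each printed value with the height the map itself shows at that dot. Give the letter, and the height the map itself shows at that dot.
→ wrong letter C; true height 366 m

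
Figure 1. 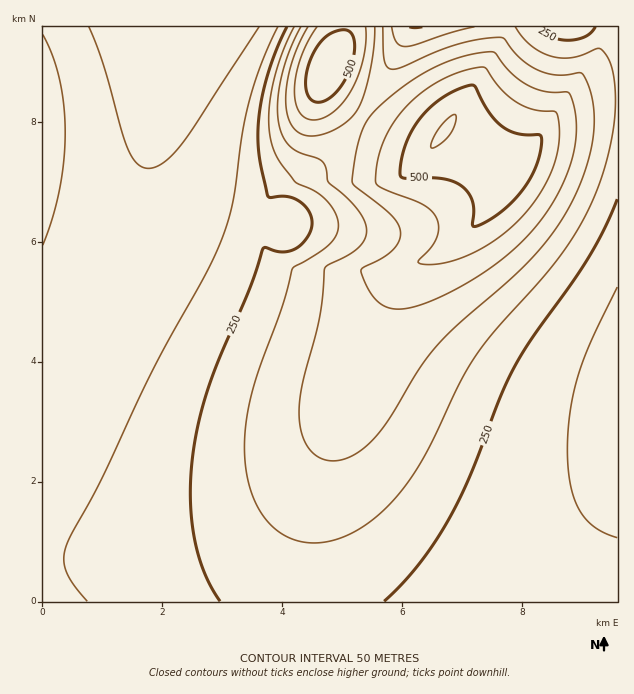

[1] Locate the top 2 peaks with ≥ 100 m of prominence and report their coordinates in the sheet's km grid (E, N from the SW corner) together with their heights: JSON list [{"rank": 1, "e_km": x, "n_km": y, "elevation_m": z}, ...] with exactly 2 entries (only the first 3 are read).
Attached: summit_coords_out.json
[{"rank": 1, "e_km": 6.69, "n_km": 7.84, "elevation_m": 558}, {"rank": 2, "e_km": 4.81, "n_km": 8.89, "elevation_m": 541}]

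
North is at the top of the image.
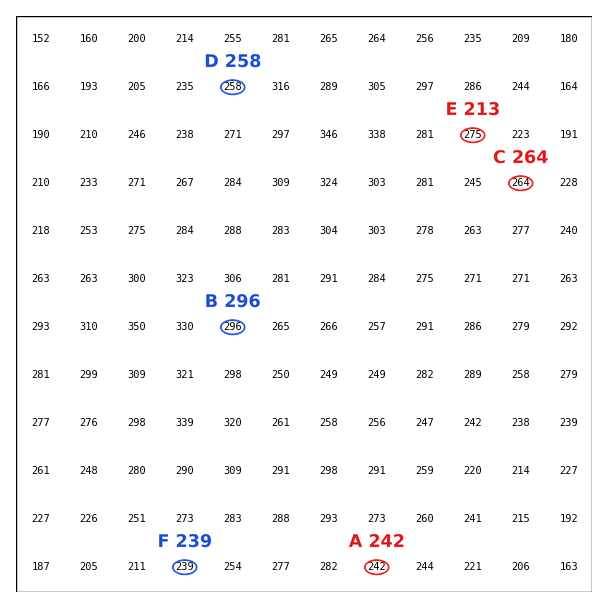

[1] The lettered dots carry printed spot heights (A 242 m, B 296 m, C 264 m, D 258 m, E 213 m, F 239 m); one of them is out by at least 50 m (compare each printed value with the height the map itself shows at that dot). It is E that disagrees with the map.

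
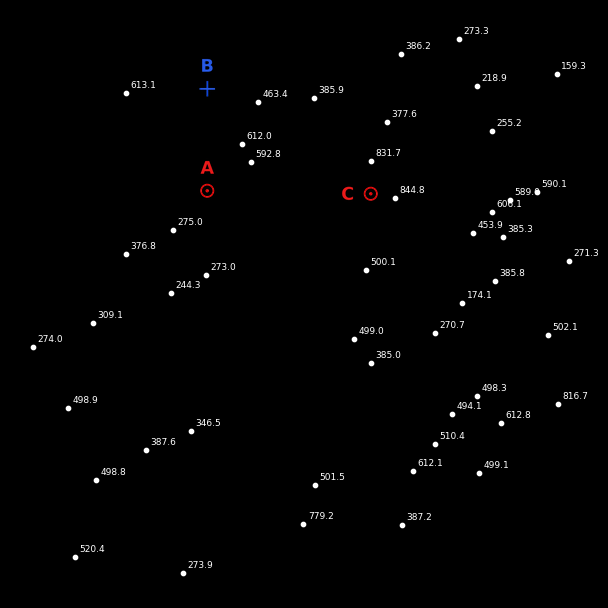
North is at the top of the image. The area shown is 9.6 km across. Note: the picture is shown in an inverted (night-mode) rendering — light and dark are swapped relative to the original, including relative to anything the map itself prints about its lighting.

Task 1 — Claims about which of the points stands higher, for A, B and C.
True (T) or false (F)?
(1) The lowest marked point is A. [T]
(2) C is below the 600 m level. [F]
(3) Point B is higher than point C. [F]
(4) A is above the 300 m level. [T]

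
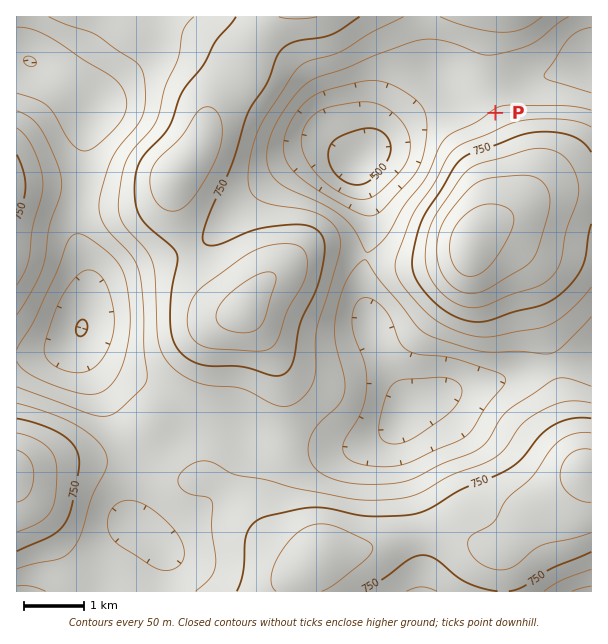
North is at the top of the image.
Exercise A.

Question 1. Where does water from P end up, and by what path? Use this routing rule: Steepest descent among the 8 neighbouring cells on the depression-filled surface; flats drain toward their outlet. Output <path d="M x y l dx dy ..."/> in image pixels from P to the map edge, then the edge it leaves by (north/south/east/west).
<path d="M495 113l-10-11-2 0 0-12 6-6 15 0 2-1 9 0 1-2 8 0 1-1 15-2 2-1 4 0 2-2 10-1 2-2 3 0 1-1 3 0 6-3 5 0 1-2 3 0 2-1 6 0 1-2"/>
exit: east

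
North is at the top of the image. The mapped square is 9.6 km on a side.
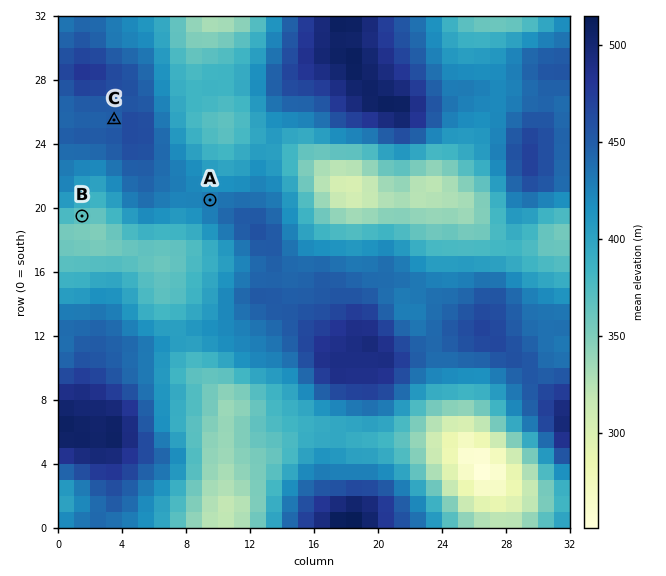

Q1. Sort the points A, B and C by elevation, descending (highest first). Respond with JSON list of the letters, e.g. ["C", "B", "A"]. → ["C", "A", "B"]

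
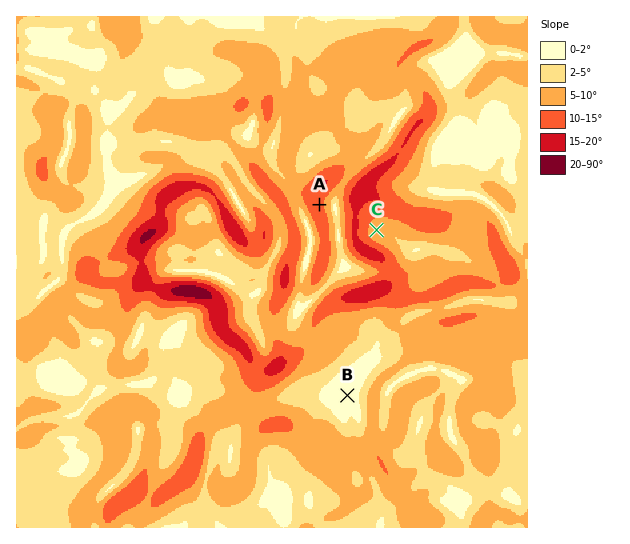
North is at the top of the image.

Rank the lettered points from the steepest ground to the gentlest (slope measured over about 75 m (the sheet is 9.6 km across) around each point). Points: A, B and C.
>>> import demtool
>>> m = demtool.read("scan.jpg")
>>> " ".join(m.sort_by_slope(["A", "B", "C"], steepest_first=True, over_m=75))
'A C B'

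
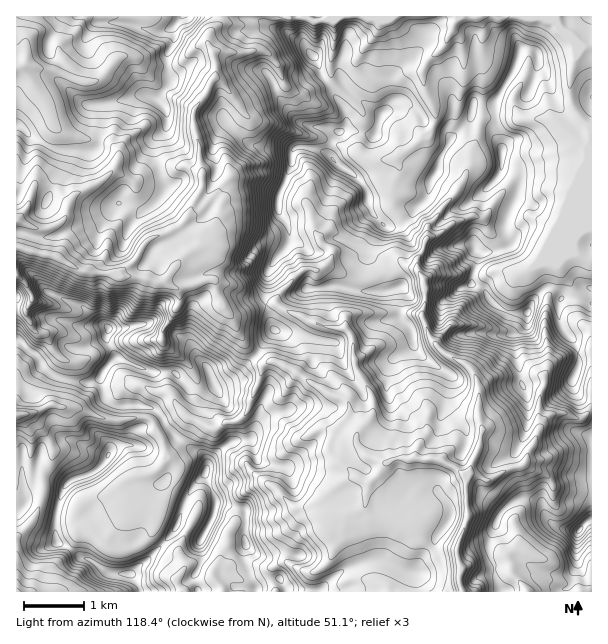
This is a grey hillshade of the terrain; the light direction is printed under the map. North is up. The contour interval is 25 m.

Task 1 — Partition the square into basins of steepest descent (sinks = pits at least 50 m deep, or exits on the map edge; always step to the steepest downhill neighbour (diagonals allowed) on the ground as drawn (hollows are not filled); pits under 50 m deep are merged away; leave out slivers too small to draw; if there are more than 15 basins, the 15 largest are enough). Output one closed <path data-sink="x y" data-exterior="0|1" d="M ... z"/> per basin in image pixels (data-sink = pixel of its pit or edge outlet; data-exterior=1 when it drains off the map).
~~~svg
<path data-sink="17 248" data-exterior="1" d="M591 16l-409 0-10 13 2 13-6 11 0 19 2 8-1 4-13 16-7-4-14 0-10 4-20 3-3 4-2 31-3 9-4 4-9 1-27-2-25-12-12-12-4 0 0 213 16 13 6 7 4 7 9 8 11 5 16 3 14 0 7-4 5 17 7 8 26 1 19 6 10 16 13 14 21 12 5 6 2 10 4-9 19-16-19-29 0-7 6-12-1-8 18-9 24-24 16-24-9-28 3-32 8-12 10-10 4-8 18 10 5 8 0 12-5 9 0 10 31-3 17 4 33 0 6-2 7 0 9 8 20 0 12 5 16-12 15-5 9 5 11 15 16 9 17 0 9-17 7-7 12 0 7 8-3 6 1 21 14 17 4 10 0 15-6 12 0 6 6 8 13 2z"/><path data-sink="461 569" data-exterior="0" d="M290 240l-4 8-10 10-8 12-3 32 9 28-16 24-24 24-18 9 1 8-6 12 1 10 14 17 4 9-19 16-6 17 6 10 5 18 27 4 3 2-2 47 10 30 3 1 10-8 12-2 8 14 277 0 7-8 6-18 0-32 5-7 10-8 0-124-14-3-6-8 0-6 6-12 0-15-4-10-10-11-5-10 0-17 3-4-2-5-8-6-6 0-10 8-9 17-17 0-16-9-6-5-2-8-12-7-15 5-16 12-12-5-20 0-9-8-7 0-6 2-33 0-17-4-31 3 0-10 5-9 0-12-5-8z"/><path data-sink="17 416" data-exterior="1" d="M17 340l-1 170 2 1 7-7-1-18 10-7 4-10 19 9 8 4 1 4-5 8-6 27 1 21 10 4 15 12 11 2 16 12 23 2 15-12 29-32 17-41 14-18 0-10-6-9-21-12-13-14-10-16-19-6-26-1-7-8-5-17-7 4-14 0-16-3-11-5-9-8-4-7z"/><path data-sink="17 68" data-exterior="1" d="M180 16l-163 0-1 109 4 1 12 12 16 8 20 5 25 0 5-7 4-16 0-21 3-4 20-3 10-4 14 0 7 4 13-16 1-4-2-8 0-19 6-11-2-13z"/><path data-sink="17 591" data-exterior="1" d="M38 469l-4 10-10 7 1 18-9 8 0 79 124 1 0-4-9-14-23-2-16-12-11-2-15-12-10-4-1-21 3-17 8-21z"/>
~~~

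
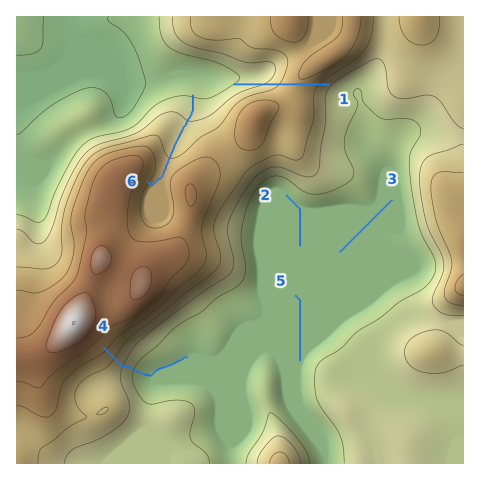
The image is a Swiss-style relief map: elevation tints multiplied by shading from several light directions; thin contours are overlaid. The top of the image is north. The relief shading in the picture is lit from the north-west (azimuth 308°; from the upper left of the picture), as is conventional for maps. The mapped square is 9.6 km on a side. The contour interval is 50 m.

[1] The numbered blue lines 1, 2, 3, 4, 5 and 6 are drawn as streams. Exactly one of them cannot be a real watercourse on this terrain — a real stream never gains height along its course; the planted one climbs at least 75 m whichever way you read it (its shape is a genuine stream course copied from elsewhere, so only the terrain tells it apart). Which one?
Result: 1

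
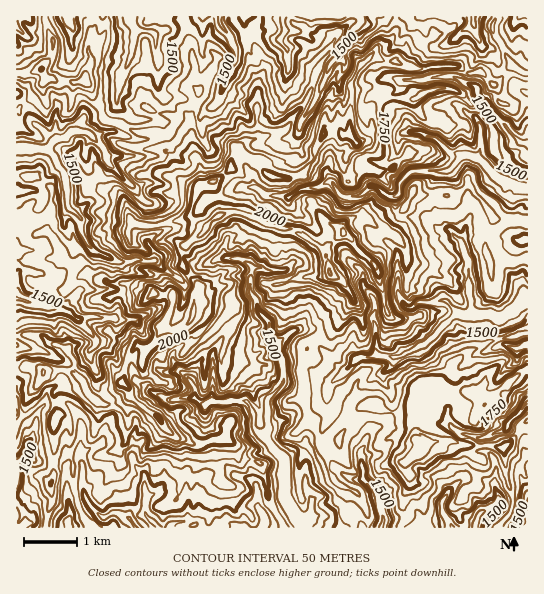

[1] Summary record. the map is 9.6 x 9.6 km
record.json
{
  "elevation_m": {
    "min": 1370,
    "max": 2160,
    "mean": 1660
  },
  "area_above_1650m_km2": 41.7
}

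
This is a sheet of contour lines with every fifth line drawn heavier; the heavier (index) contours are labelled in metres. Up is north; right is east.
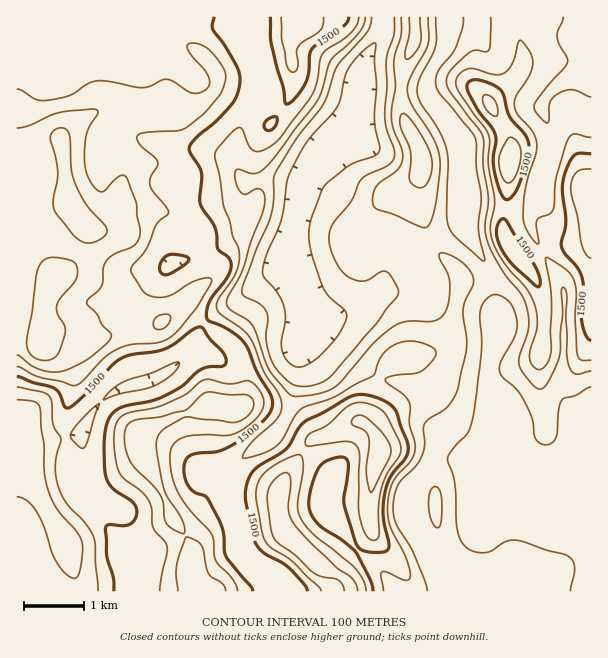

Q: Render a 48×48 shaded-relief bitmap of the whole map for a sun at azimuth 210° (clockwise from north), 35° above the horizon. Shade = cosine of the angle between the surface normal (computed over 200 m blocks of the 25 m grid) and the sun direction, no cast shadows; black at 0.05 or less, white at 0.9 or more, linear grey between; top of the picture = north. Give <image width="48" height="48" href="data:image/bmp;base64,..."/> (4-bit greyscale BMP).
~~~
<image width="48" height="48" href="data:image/bmp;base64,Qk32BAAAAAAAAHYAAAAoAAAAMAAAADAAAAABAAQAAAAAAIAEAAATCwAAEwsAABAAAAAAAAAAAAAAABEREQAiIiIAMzMzAERERABVVVUAZmZmAHd3dwCIiIgAmZmZAKqqqgC7u7sAzMzMAN3d3QDu7u4A////AJmGery6mru5YhRovv/ZIWu2WKupiIiImZh2isy6mquoQSWL7/2UA5yUWbqYiIiIiZh3msy6mqqWMlnP/9cxKcpTe6h3iHd4iJh4m8ypmrqFRIzv/VETnbUlq4Z4iHeIiIh4vduInNt0RpzuxQFIzWAouneJiIiIiYd63tl4rNpTRqzccRSL2yBayWiZmImZmWaM7aiKvLY0V6zLY0isyRJ7uHiZmZmZmWet2orN3ZM2aLzKZXmruTSbp3iZmZmpmnnNuKze7GNXeKupdnmaukWalmiZmqqZqprMmKze6kR4iZl3Znmru3eahnmZqqqZqpq7iLzdx0aKqpdURoq8u4eId4maqqqpmqq6ibzMpmiru6hUR6vNyoZVeJmZqqqpmaq7mavLl4rN3LqXeKvN2mMkeZmZmqqpmZrMqqqoeKvN3cqql3isyUEViqmZmaqZmavMuqlkNXm83MqZllVohSJIqqmZmauZmc3cyqhSIkWKqYdVVTNEMRJpqpiJmrypqu/+26l2VERmVEMQEiMzIjWJqZiJq9yquv//26qpmHZkM0MAA0VVVnmaqYeJvO2qzP/9y6qru6l1V4QANnd3eJqqmYeJvNyq3v/bu6q83cuYm5IBaJmHeJmZmYd5qruKztypmZq93cu7y2AEiZmYd3iHd3d4mZlpzrqYh3irzLq8pRA3iZmZh2ZmZ3Zomql5zbqHd3eJqpmqUQNXiZmZmHdmaIZ5q7uJzbqXd4iJh2iXQjVWiZqqqph3iZiJrNx5u7qpmZmIZVaHZmVWiaq8y6mZqqmavu1py7qpmpiHVWZnh2ZnmavMy6qqu6mJ3/pa3KqYiIh3d4h3h1Z4mavMuqq7u6dq/+Vt7al2eJmqmZmYdUV5mqzMqqu7uoVt/3Su7amImqu7mZqqdEZ5mrzLqqu6qFSe+TbNzJmau6qpeKu6dWd4mqu6qqu7lkbOxEm6u5q8y4d3eKunVWeHmqqZqqu7llm7hXmau6q8uFZ3eJh1Vnh2iamImru7lmm6l4iby6q7hVeIdmd3ZmhleZmYmru7hnq7ynesy6qqdWiXZniYdmhleZmZmZq7hXrN6miruqqqdWiHeJmHZYqHiZmZhmerdXrd6WiqmKq6dnmIeIh2V7ypiZmYdlerZGvMyFepdqq6domHZ3h3iby6iZmZiJvKQ2vLpkaZdYmpd4mHiaqpqrzKiJmZms7XEnzcpSSJdXeHZ5mavMy6qru6iJqqq96zFK7/sgSZdnZlV5mru7qqqqqZmZmZm8xxKN//cSaZd3ZlVoiZmIiJqZmJqYiJmrpSbP/6M3mZiHd3d3dmd3d4mYiauoZ4mrplrv6kN5mZiIiIiHdneHeJqGes2nVomsuYvLlBSJmZmYiZmIiImYmrlVet2VV5m8y5qXUzeZmZmYmZmYiJmZq6ZFi9yGeaq7q5iHZXmZiIiZmZmZmZmaqWRXm8uZq6qqmpZ4iKuod4iJmZmZmaqql2Z4q8y7qqiKq4R5mqqpiImZmZmaqqqph3eJq7u6mqdpu3Npq6qpiJmQ=="/>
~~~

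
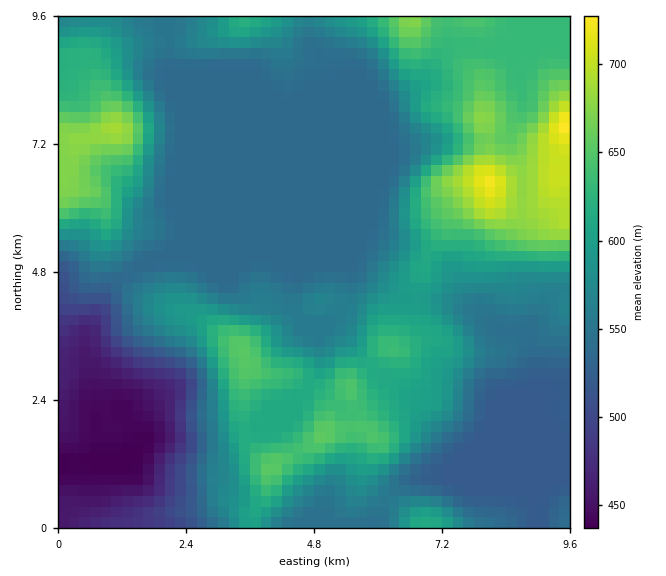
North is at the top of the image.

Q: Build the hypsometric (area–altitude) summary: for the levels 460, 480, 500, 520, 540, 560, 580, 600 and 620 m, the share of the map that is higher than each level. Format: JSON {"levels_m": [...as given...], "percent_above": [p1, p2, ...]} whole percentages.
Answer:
{"levels_m": [460, 480, 500, 520, 540, 560, 580, 600, 620], "percent_above": [95, 92, 91, 89, 63, 50, 40, 33, 23]}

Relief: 435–730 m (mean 570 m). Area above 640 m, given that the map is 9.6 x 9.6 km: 12.1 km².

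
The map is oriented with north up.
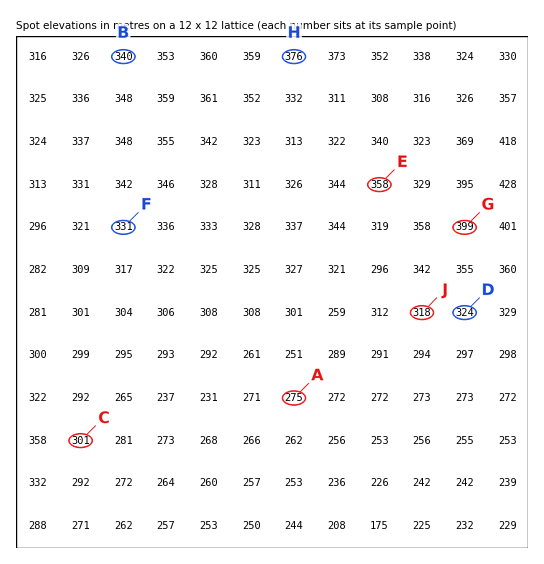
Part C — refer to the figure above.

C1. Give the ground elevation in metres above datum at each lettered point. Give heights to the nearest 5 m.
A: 275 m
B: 340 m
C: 300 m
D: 325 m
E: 360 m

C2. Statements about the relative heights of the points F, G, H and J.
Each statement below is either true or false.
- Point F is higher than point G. false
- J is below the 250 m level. false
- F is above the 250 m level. true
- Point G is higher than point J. true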